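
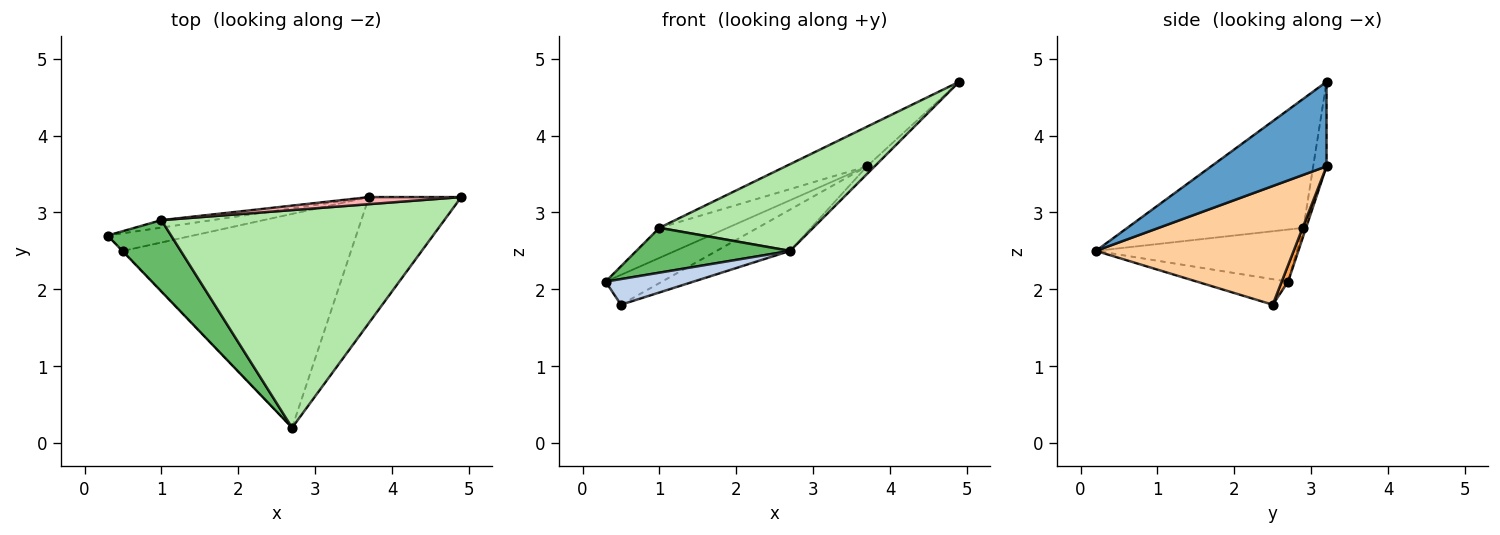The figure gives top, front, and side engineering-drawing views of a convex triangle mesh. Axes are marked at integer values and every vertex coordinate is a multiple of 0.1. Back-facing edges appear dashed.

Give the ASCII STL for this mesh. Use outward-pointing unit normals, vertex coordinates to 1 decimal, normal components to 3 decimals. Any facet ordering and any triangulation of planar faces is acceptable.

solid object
 facet normal 0.675 0.045 -0.736
  outer loop
   vertex 3.7 3.2 3.6
   vertex 4.9 3.2 4.7
   vertex 2.7 0.2 2.5
  endloop
 endfacet
 facet normal -0.720 -0.694 -0.017
  outer loop
   vertex 0.5 2.5 1.8
   vertex 2.7 0.2 2.5
   vertex 0.3 2.7 2.1
  endloop
 endfacet
 facet normal 0.097 0.857 -0.506
  outer loop
   vertex 0.5 2.5 1.8
   vertex 0.3 2.7 2.1
   vertex 3.7 3.2 3.6
  endloop
 endfacet
 facet normal 0.455 0.169 -0.874
  outer loop
   vertex 0.5 2.5 1.8
   vertex 3.7 3.2 3.6
   vertex 2.7 0.2 2.5
  endloop
 endfacet
 facet normal -0.571 -0.437 0.695
  outer loop
   vertex 1.0 2.9 2.8
   vertex 0.3 2.7 2.1
   vertex 2.7 0.2 2.5
  endloop
 endfacet
 facet normal -0.390 -0.341 0.855
  outer loop
   vertex 1.0 2.9 2.8
   vertex 2.7 0.2 2.5
   vertex 4.9 3.2 4.7
  endloop
 endfacet
 facet normal -0.036 0.970 -0.241
  outer loop
   vertex 1.0 2.9 2.8
   vertex 3.7 3.2 3.6
   vertex 0.3 2.7 2.1
  endloop
 endfacet
 facet normal -0.160 0.972 0.174
  outer loop
   vertex 1.0 2.9 2.8
   vertex 4.9 3.2 4.7
   vertex 3.7 3.2 3.6
  endloop
 endfacet
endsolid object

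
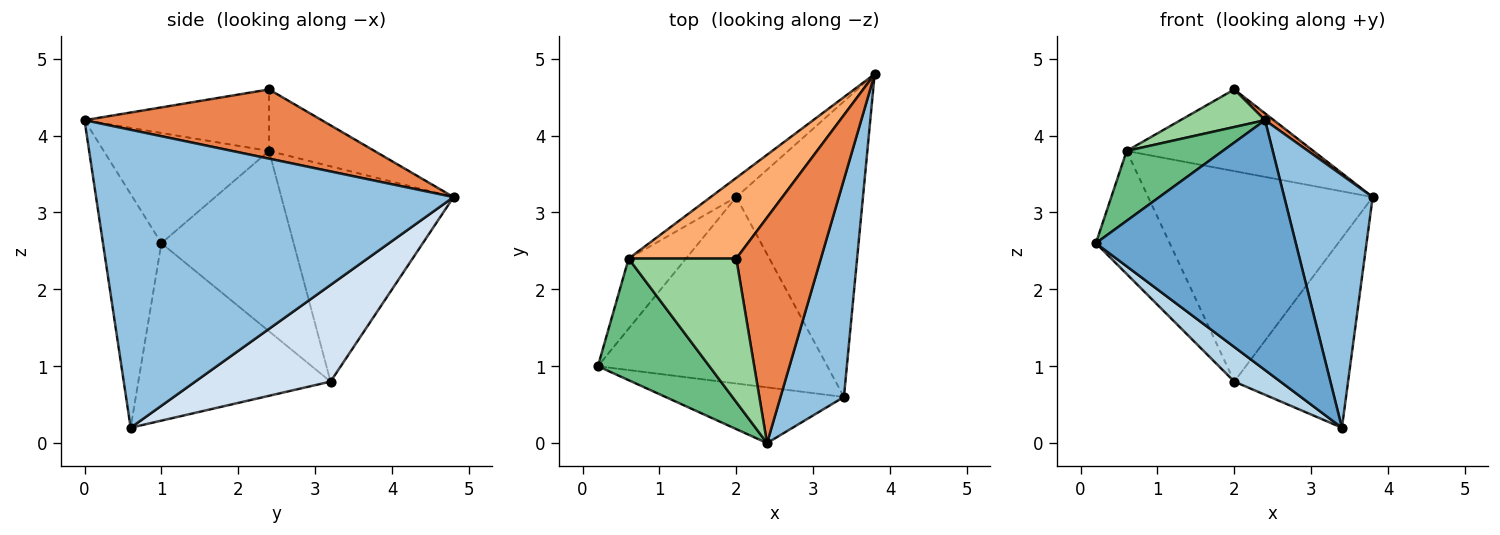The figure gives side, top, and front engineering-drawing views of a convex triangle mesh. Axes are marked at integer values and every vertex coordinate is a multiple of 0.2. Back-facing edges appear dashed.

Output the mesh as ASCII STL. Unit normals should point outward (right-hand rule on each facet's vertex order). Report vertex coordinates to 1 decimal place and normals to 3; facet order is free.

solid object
 facet normal -0.274 -0.939 -0.209
  outer loop
   vertex 2.4 0.0 4.2
   vertex 0.2 1.0 2.6
   vertex 3.4 0.6 0.2
  endloop
 endfacet
 facet normal 0.951 -0.235 0.202
  outer loop
   vertex 2.4 0.0 4.2
   vertex 3.4 0.6 0.2
   vertex 3.8 4.8 3.2
  endloop
 endfacet
 facet normal -0.605 -0.145 -0.783
  outer loop
   vertex 2.0 3.2 0.8
   vertex 3.4 0.6 0.2
   vertex 0.2 1.0 2.6
  endloop
 endfacet
 facet normal 0.540 0.454 -0.708
  outer loop
   vertex 2.0 3.2 0.8
   vertex 3.8 4.8 3.2
   vertex 3.4 0.6 0.2
  endloop
 endfacet
 facet normal 0.633 -0.023 0.774
  outer loop
   vertex 2.0 2.4 4.6
   vertex 2.4 0.0 4.2
   vertex 3.8 4.8 3.2
  endloop
 endfacet
 facet normal -0.373 0.660 0.652
  outer loop
   vertex 0.6 2.4 3.8
   vertex 2.0 2.4 4.6
   vertex 3.8 4.8 3.2
  endloop
 endfacet
 facet normal -0.841 0.470 -0.267
  outer loop
   vertex 0.6 2.4 3.8
   vertex 2.0 3.2 0.8
   vertex 0.2 1.0 2.6
  endloop
 endfacet
 facet normal -0.607 0.791 -0.072
  outer loop
   vertex 0.6 2.4 3.8
   vertex 3.8 4.8 3.2
   vertex 2.0 3.2 0.8
  endloop
 endfacet
 facet normal -0.651 -0.378 0.658
  outer loop
   vertex 0.6 2.4 3.8
   vertex 0.2 1.0 2.6
   vertex 2.4 0.0 4.2
  endloop
 endfacet
 facet normal -0.484 -0.222 0.847
  outer loop
   vertex 0.6 2.4 3.8
   vertex 2.4 0.0 4.2
   vertex 2.0 2.4 4.6
  endloop
 endfacet
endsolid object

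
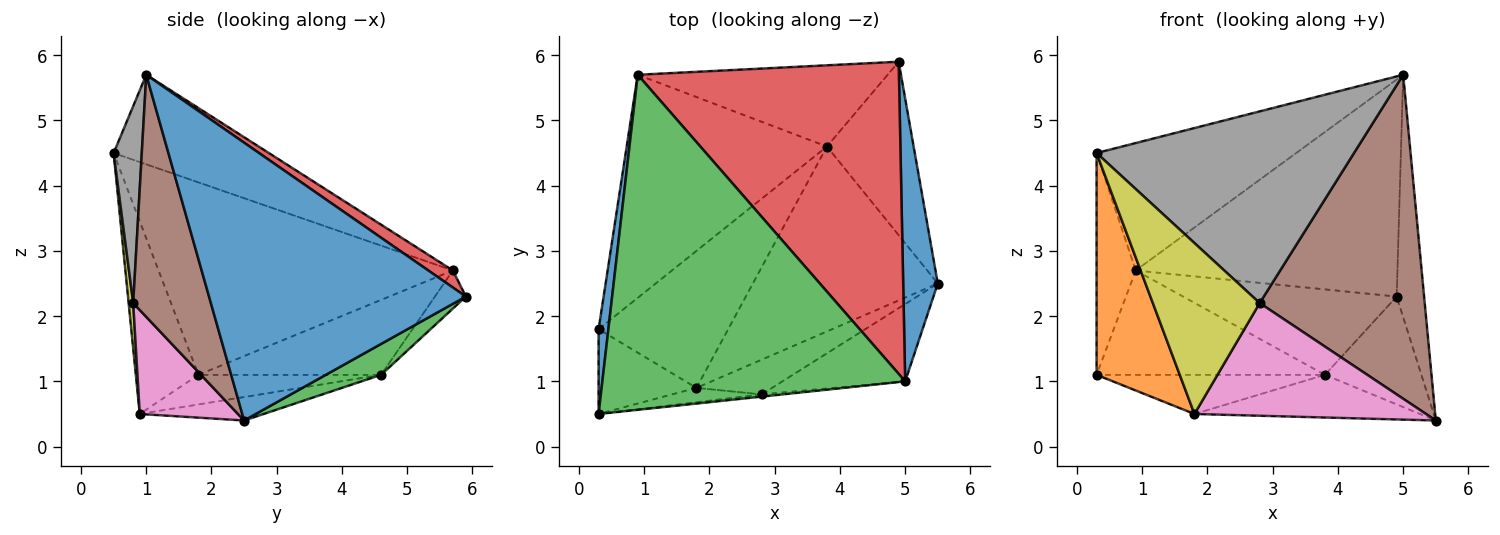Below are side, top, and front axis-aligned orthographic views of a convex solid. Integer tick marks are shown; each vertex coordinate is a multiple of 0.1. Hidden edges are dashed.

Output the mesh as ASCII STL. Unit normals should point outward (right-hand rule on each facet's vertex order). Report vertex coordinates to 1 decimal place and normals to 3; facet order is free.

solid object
 facet normal 0.987 0.105 0.123
  outer loop
   vertex 5.0 1.0 5.7
   vertex 5.5 2.5 0.4
   vertex 4.9 5.9 2.3
  endloop
 endfacet
 facet normal -0.575 -0.764 -0.292
  outer loop
   vertex 1.8 0.9 0.5
   vertex 0.3 0.5 4.5
   vertex 0.3 1.8 1.1
  endloop
 endfacet
 facet normal 0.290 0.505 -0.813
  outer loop
   vertex 3.8 4.6 1.1
   vertex 4.9 5.9 2.3
   vertex 5.5 2.5 0.4
  endloop
 endfacet
 facet normal -0.123 0.223 -0.967
  outer loop
   vertex 3.8 4.6 1.1
   vertex 5.5 2.5 0.4
   vertex 1.8 0.9 0.5
  endloop
 endfacet
 facet normal -0.215 0.268 -0.939
  outer loop
   vertex 3.8 4.6 1.1
   vertex 1.8 0.9 0.5
   vertex 0.3 1.8 1.1
  endloop
 endfacet
 facet normal 0.416 -0.884 -0.211
  outer loop
   vertex 2.8 0.8 2.2
   vertex 5.5 2.5 0.4
   vertex 5.0 1.0 5.7
  endloop
 endfacet
 facet normal 0.376 -0.886 -0.273
  outer loop
   vertex 2.8 0.8 2.2
   vertex 1.8 0.9 0.5
   vertex 5.5 2.5 0.4
  endloop
 endfacet
 facet normal 0.109 -0.994 -0.012
  outer loop
   vertex 2.8 0.8 2.2
   vertex 5.0 1.0 5.7
   vertex 0.3 0.5 4.5
  endloop
 endfacet
 facet normal 0.043 -0.996 -0.084
  outer loop
   vertex 2.8 0.8 2.2
   vertex 0.3 0.5 4.5
   vertex 1.8 0.9 0.5
  endloop
 endfacet
 facet normal -0.321 0.401 -0.858
  outer loop
   vertex 0.9 5.7 2.7
   vertex 3.8 4.6 1.1
   vertex 0.3 1.8 1.1
  endloop
 endfacet
 facet normal -0.990 0.132 0.050
  outer loop
   vertex 0.9 5.7 2.7
   vertex 0.3 1.8 1.1
   vertex 0.3 0.5 4.5
  endloop
 endfacet
 facet normal -0.105 0.721 -0.685
  outer loop
   vertex 0.9 5.7 2.7
   vertex 4.9 5.9 2.3
   vertex 3.8 4.6 1.1
  endloop
 endfacet
 facet normal -0.266 0.343 0.901
  outer loop
   vertex 0.9 5.7 2.7
   vertex 0.3 0.5 4.5
   vertex 5.0 1.0 5.7
  endloop
 endfacet
 facet normal 0.053 0.570 0.820
  outer loop
   vertex 0.9 5.7 2.7
   vertex 5.0 1.0 5.7
   vertex 4.9 5.9 2.3
  endloop
 endfacet
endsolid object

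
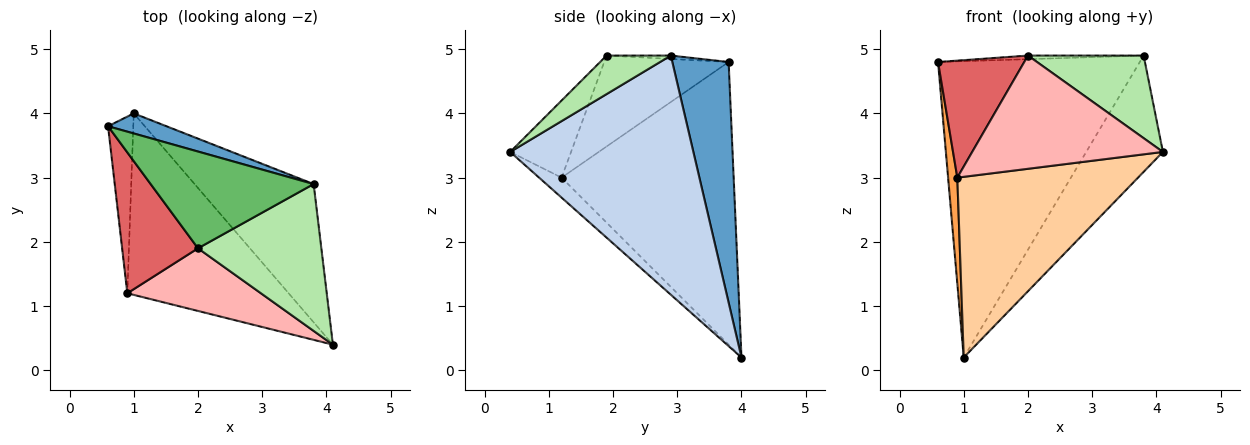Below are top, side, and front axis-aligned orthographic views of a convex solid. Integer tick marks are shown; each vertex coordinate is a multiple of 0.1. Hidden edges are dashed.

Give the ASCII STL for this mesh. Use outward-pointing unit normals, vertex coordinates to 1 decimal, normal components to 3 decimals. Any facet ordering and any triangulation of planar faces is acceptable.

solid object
 facet normal 0.268 0.961 0.065
  outer loop
   vertex 1.0 4.0 0.2
   vertex 0.6 3.8 4.8
   vertex 3.8 2.9 4.9
  endloop
 endfacet
 facet normal 0.838 0.351 -0.417
  outer loop
   vertex 1.0 4.0 0.2
   vertex 3.8 2.9 4.9
   vertex 4.1 0.4 3.4
  endloop
 endfacet
 facet normal -0.995 -0.053 -0.089
  outer loop
   vertex 0.9 1.2 3.0
   vertex 0.6 3.8 4.8
   vertex 1.0 4.0 0.2
  endloop
 endfacet
 facet normal -0.087 -0.703 -0.706
  outer loop
   vertex 0.9 1.2 3.0
   vertex 1.0 4.0 0.2
   vertex 4.1 0.4 3.4
  endloop
 endfacet
 facet normal -0.021 0.037 0.999
  outer loop
   vertex 2.0 1.9 4.9
   vertex 3.8 2.9 4.9
   vertex 0.6 3.8 4.8
  endloop
 endfacet
 facet normal 0.263 -0.473 0.841
  outer loop
   vertex 2.0 1.9 4.9
   vertex 4.1 0.4 3.4
   vertex 3.8 2.9 4.9
  endloop
 endfacet
 facet normal -0.678 -0.470 0.566
  outer loop
   vertex 2.0 1.9 4.9
   vertex 0.6 3.8 4.8
   vertex 0.9 1.2 3.0
  endloop
 endfacet
 facet normal -0.269 -0.843 0.466
  outer loop
   vertex 2.0 1.9 4.9
   vertex 0.9 1.2 3.0
   vertex 4.1 0.4 3.4
  endloop
 endfacet
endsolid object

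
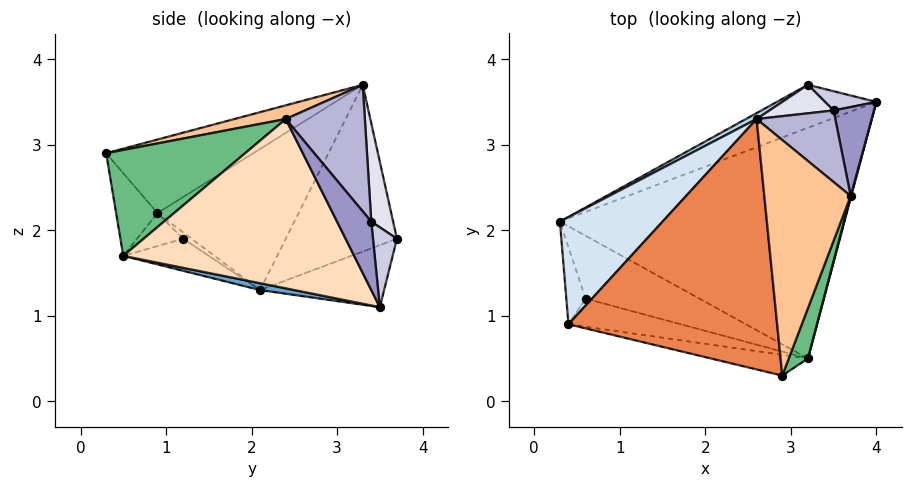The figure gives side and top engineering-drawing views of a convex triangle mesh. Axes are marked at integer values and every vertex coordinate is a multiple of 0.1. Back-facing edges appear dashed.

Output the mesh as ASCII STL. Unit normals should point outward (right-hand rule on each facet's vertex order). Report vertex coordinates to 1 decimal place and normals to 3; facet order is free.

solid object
 facet normal 0.024 -0.202 -0.979
  outer loop
   vertex 3.2 0.5 1.7
   vertex 0.3 2.1 1.3
   vertex 4.0 3.5 1.1
  endloop
 endfacet
 facet normal -0.326 0.787 -0.523
  outer loop
   vertex 3.2 3.7 1.9
   vertex 4.0 3.5 1.1
   vertex 0.3 2.1 1.3
  endloop
 endfacet
 facet normal -0.488 0.872 0.031
  outer loop
   vertex 3.2 3.7 1.9
   vertex 0.3 2.1 1.3
   vertex 2.6 3.3 3.7
  endloop
 endfacet
 facet normal -0.758 0.350 0.551
  outer loop
   vertex 0.4 0.9 2.2
   vertex 2.6 3.3 3.7
   vertex 0.3 2.1 1.3
  endloop
 endfacet
 facet normal -0.320 -0.274 0.907
  outer loop
   vertex 0.4 0.9 2.2
   vertex 2.9 0.3 2.9
   vertex 2.6 3.3 3.7
  endloop
 endfacet
 facet normal -0.174 -0.963 -0.204
  outer loop
   vertex 0.4 0.9 2.2
   vertex 3.2 0.5 1.7
   vertex 2.9 0.3 2.9
  endloop
 endfacet
 facet normal 0.152 -0.240 0.959
  outer loop
   vertex 3.7 2.4 3.3
   vertex 2.6 3.3 3.7
   vertex 2.9 0.3 2.9
  endloop
 endfacet
 facet normal 0.966 -0.257 0.003
  outer loop
   vertex 3.7 2.4 3.3
   vertex 3.2 0.5 1.7
   vertex 4.0 3.5 1.1
  endloop
 endfacet
 facet normal 0.911 -0.378 0.165
  outer loop
   vertex 3.7 2.4 3.3
   vertex 2.9 0.3 2.9
   vertex 3.2 0.5 1.7
  endloop
 endfacet
 facet normal -0.219 -0.591 -0.777
  outer loop
   vertex 0.6 1.2 1.9
   vertex 0.3 2.1 1.3
   vertex 3.2 0.5 1.7
  endloop
 endfacet
 facet normal -0.254 -0.594 -0.763
  outer loop
   vertex 0.6 1.2 1.9
   vertex 0.4 0.9 2.2
   vertex 0.3 2.1 1.3
  endloop
 endfacet
 facet normal -0.223 -0.611 -0.760
  outer loop
   vertex 0.6 1.2 1.9
   vertex 3.2 0.5 1.7
   vertex 0.4 0.9 2.2
  endloop
 endfacet
 facet normal 0.678 0.616 0.401
  outer loop
   vertex 3.5 3.4 2.1
   vertex 3.7 2.4 3.3
   vertex 4.0 3.5 1.1
  endloop
 endfacet
 facet normal 0.662 0.626 0.412
  outer loop
   vertex 3.5 3.4 2.1
   vertex 2.6 3.3 3.7
   vertex 3.7 2.4 3.3
  endloop
 endfacet
 facet normal 0.538 0.769 0.346
  outer loop
   vertex 3.5 3.4 2.1
   vertex 4.0 3.5 1.1
   vertex 3.2 3.7 1.9
  endloop
 endfacet
 facet normal 0.536 0.769 0.349
  outer loop
   vertex 3.5 3.4 2.1
   vertex 3.2 3.7 1.9
   vertex 2.6 3.3 3.7
  endloop
 endfacet
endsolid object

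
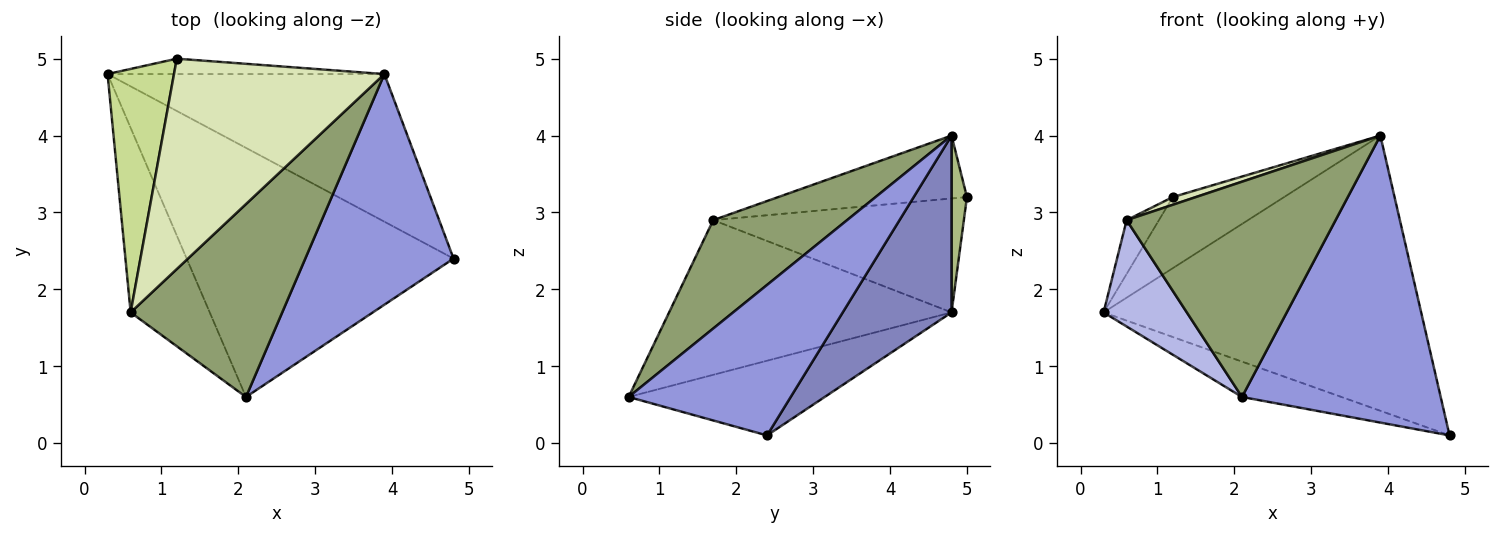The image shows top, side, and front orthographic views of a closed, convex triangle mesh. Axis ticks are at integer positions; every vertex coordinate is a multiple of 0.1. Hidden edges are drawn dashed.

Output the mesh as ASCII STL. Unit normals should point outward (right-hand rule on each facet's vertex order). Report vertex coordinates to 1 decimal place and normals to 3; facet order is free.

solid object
 facet normal -0.267 0.135 -0.954
  outer loop
   vertex 2.1 0.6 0.6
   vertex 0.3 4.8 1.7
   vertex 4.8 2.4 0.1
  endloop
 endfacet
 facet normal 0.289 0.844 -0.452
  outer loop
   vertex 3.9 4.8 4.0
   vertex 4.8 2.4 0.1
   vertex 0.3 4.8 1.7
  endloop
 endfacet
 facet normal 0.536 -0.658 0.529
  outer loop
   vertex 3.9 4.8 4.0
   vertex 2.1 0.6 0.6
   vertex 4.8 2.4 0.1
  endloop
 endfacet
 facet normal -0.861 -0.254 -0.440
  outer loop
   vertex 0.6 1.7 2.9
   vertex 0.3 4.8 1.7
   vertex 2.1 0.6 0.6
  endloop
 endfacet
 facet normal 0.431 -0.672 0.602
  outer loop
   vertex 0.6 1.7 2.9
   vertex 2.1 0.6 0.6
   vertex 3.9 4.8 4.0
  endloop
 endfacet
 facet normal 0.134 0.969 -0.209
  outer loop
   vertex 1.2 5.0 3.2
   vertex 3.9 4.8 4.0
   vertex 0.3 4.8 1.7
  endloop
 endfacet
 facet normal -0.859 0.111 0.500
  outer loop
   vertex 1.2 5.0 3.2
   vertex 0.3 4.8 1.7
   vertex 0.6 1.7 2.9
  endloop
 endfacet
 facet normal -0.286 -0.035 0.958
  outer loop
   vertex 1.2 5.0 3.2
   vertex 0.6 1.7 2.9
   vertex 3.9 4.8 4.0
  endloop
 endfacet
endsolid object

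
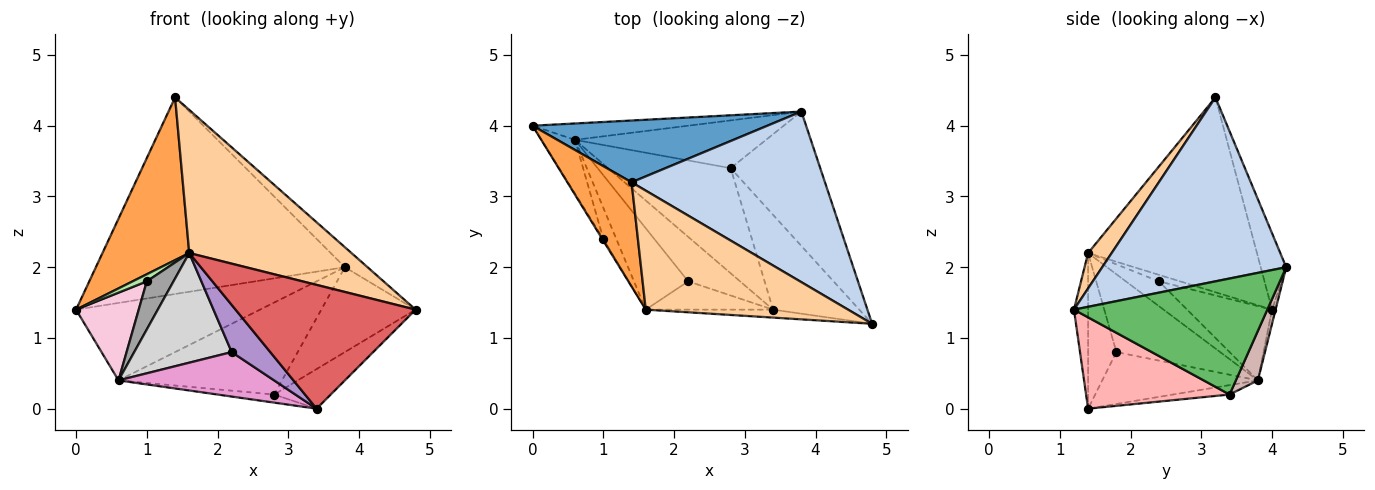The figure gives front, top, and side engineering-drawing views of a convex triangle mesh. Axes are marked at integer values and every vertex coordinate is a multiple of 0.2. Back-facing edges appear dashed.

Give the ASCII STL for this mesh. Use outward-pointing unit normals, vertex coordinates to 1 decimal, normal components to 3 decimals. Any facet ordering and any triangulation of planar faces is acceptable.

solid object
 facet normal -0.097 0.949 0.299
  outer loop
   vertex 1.4 3.2 4.4
   vertex 3.8 4.2 2.0
   vertex 0.0 4.0 1.4
  endloop
 endfacet
 facet normal 0.687 0.085 0.722
  outer loop
   vertex 1.4 3.2 4.4
   vertex 4.8 1.2 1.4
   vertex 3.8 4.2 2.0
  endloop
 endfacet
 facet normal -0.853 -0.439 0.281
  outer loop
   vertex 1.6 1.4 2.2
   vertex 1.4 3.2 4.4
   vertex 0.0 4.0 1.4
  endloop
 endfacet
 facet normal 0.111 -0.764 0.635
  outer loop
   vertex 1.6 1.4 2.2
   vertex 4.8 1.2 1.4
   vertex 1.4 3.2 4.4
  endloop
 endfacet
 facet normal 0.738 0.360 -0.570
  outer loop
   vertex 2.8 3.4 0.2
   vertex 3.8 4.2 2.0
   vertex 4.8 1.2 1.4
  endloop
 endfacet
 facet normal -0.824 -0.549 -0.137
  outer loop
   vertex 1.0 2.4 1.8
   vertex 1.6 1.4 2.2
   vertex 0.0 4.0 1.4
  endloop
 endfacet
 facet normal -0.078 -0.995 -0.064
  outer loop
   vertex 3.4 1.4 0.0
   vertex 4.8 1.2 1.4
   vertex 1.6 1.4 2.2
  endloop
 endfacet
 facet normal 0.699 0.276 -0.660
  outer loop
   vertex 3.4 1.4 0.0
   vertex 2.8 3.4 0.2
   vertex 4.8 1.2 1.4
  endloop
 endfacet
 facet normal -0.532 -0.726 -0.436
  outer loop
   vertex 2.2 1.8 0.8
   vertex 3.4 1.4 0.0
   vertex 1.6 1.4 2.2
  endloop
 endfacet
 facet normal -0.076 0.076 -0.994
  outer loop
   vertex 0.6 3.8 0.4
   vertex 2.8 3.4 0.2
   vertex 3.4 1.4 0.0
  endloop
 endfacet
 facet normal -0.019 0.978 -0.207
  outer loop
   vertex 0.6 3.8 0.4
   vertex 0.0 4.0 1.4
   vertex 3.8 4.2 2.0
  endloop
 endfacet
 facet normal 0.119 0.881 -0.458
  outer loop
   vertex 0.6 3.8 0.4
   vertex 3.8 4.2 2.0
   vertex 2.8 3.4 0.2
  endloop
 endfacet
 facet normal -0.577 -0.577 -0.577
  outer loop
   vertex 0.6 3.8 0.4
   vertex 3.4 1.4 0.0
   vertex 2.2 1.8 0.8
  endloop
 endfacet
 facet normal -0.756 -0.558 -0.342
  outer loop
   vertex 0.6 3.8 0.4
   vertex 1.0 2.4 1.8
   vertex 0.0 4.0 1.4
  endloop
 endfacet
 facet normal -0.720 -0.583 -0.377
  outer loop
   vertex 0.6 3.8 0.4
   vertex 1.6 1.4 2.2
   vertex 1.0 2.4 1.8
  endloop
 endfacet
 facet normal -0.650 -0.610 -0.453
  outer loop
   vertex 0.6 3.8 0.4
   vertex 2.2 1.8 0.8
   vertex 1.6 1.4 2.2
  endloop
 endfacet
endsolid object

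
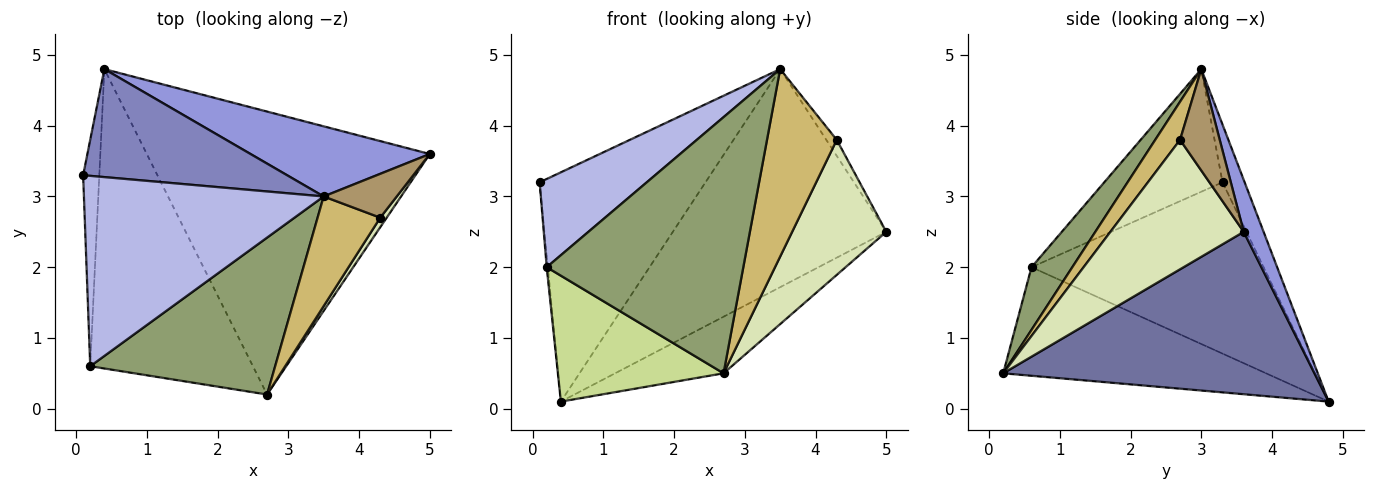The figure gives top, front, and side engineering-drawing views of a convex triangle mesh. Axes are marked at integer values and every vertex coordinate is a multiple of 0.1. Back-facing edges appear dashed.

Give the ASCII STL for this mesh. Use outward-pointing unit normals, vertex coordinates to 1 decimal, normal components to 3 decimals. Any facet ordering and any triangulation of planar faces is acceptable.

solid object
 facet normal 0.490 0.171 -0.855
  outer loop
   vertex 0.4 4.8 0.1
   vertex 5.0 3.6 2.5
   vertex 2.7 0.2 0.5
  endloop
 endfacet
 facet normal -0.120 0.898 0.423
  outer loop
   vertex 3.5 3.0 4.8
   vertex 0.4 4.8 0.1
   vertex 0.1 3.3 3.2
  endloop
 endfacet
 facet normal 0.088 0.948 0.305
  outer loop
   vertex 3.5 3.0 4.8
   vertex 5.0 3.6 2.5
   vertex 0.4 4.8 0.1
  endloop
 endfacet
 facet normal -0.421 -0.381 0.823
  outer loop
   vertex 0.2 0.6 2.0
   vertex 3.5 3.0 4.8
   vertex 0.1 3.3 3.2
  endloop
 endfacet
 facet normal 0.174 -0.840 0.514
  outer loop
   vertex 0.2 0.6 2.0
   vertex 2.7 0.2 0.5
   vertex 3.5 3.0 4.8
  endloop
 endfacet
 facet normal -0.996 0.005 -0.094
  outer loop
   vertex 0.2 0.6 2.0
   vertex 0.1 3.3 3.2
   vertex 0.4 4.8 0.1
  endloop
 endfacet
 facet normal -0.524 -0.330 -0.785
  outer loop
   vertex 0.2 0.6 2.0
   vertex 0.4 4.8 0.1
   vertex 2.7 0.2 0.5
  endloop
 endfacet
 facet normal 0.816 -0.576 0.041
  outer loop
   vertex 4.3 2.7 3.8
   vertex 2.7 0.2 0.5
   vertex 5.0 3.6 2.5
  endloop
 endfacet
 facet normal 0.793 0.209 0.572
  outer loop
   vertex 4.3 2.7 3.8
   vertex 5.0 3.6 2.5
   vertex 3.5 3.0 4.8
  endloop
 endfacet
 facet normal 0.294 -0.825 0.483
  outer loop
   vertex 4.3 2.7 3.8
   vertex 3.5 3.0 4.8
   vertex 2.7 0.2 0.5
  endloop
 endfacet
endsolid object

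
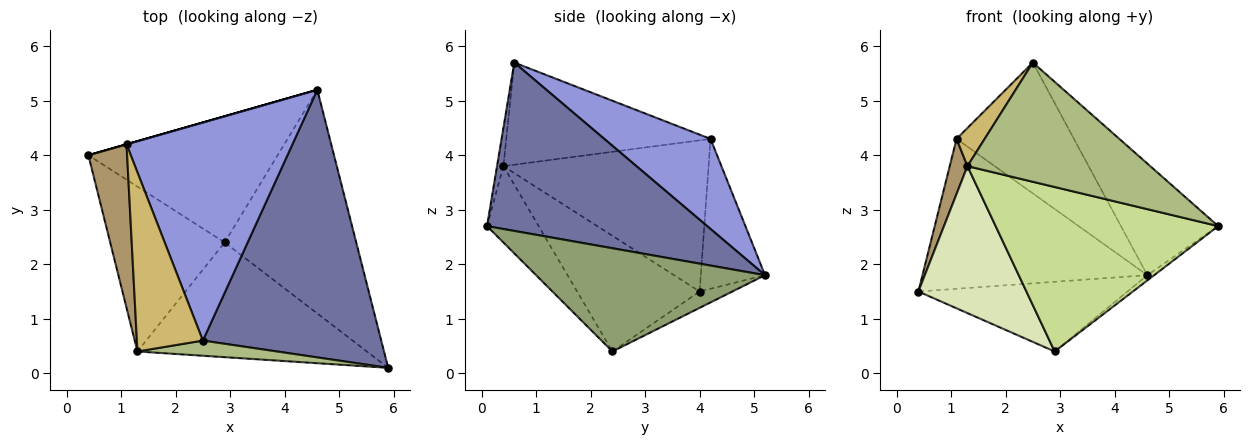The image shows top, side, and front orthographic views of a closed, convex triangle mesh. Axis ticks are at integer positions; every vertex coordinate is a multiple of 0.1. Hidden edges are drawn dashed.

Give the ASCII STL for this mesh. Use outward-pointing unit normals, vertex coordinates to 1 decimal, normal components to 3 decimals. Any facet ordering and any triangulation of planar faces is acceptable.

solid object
 facet normal 0.657 0.290 0.696
  outer loop
   vertex 2.5 0.6 5.7
   vertex 5.9 0.1 2.7
   vertex 4.6 5.2 1.8
  endloop
 endfacet
 facet normal -0.275 0.962 0.000
  outer loop
   vertex 1.1 4.2 4.3
   vertex 4.6 5.2 1.8
   vertex 0.4 4.0 1.5
  endloop
 endfacet
 facet normal 0.422 0.466 0.777
  outer loop
   vertex 1.1 4.2 4.3
   vertex 2.5 0.6 5.7
   vertex 4.6 5.2 1.8
  endloop
 endfacet
 facet normal -0.075 0.482 -0.873
  outer loop
   vertex 2.9 2.4 0.4
   vertex 0.4 4.0 1.5
   vertex 4.6 5.2 1.8
  endloop
 endfacet
 facet normal 0.617 0.019 -0.787
  outer loop
   vertex 2.9 2.4 0.4
   vertex 4.6 5.2 1.8
   vertex 5.9 0.1 2.7
  endloop
 endfacet
 facet normal -0.034 -0.991 0.126
  outer loop
   vertex 1.3 0.4 3.8
   vertex 5.9 0.1 2.7
   vertex 2.5 0.6 5.7
  endloop
 endfacet
 facet normal -0.187 -0.806 -0.562
  outer loop
   vertex 1.3 0.4 3.8
   vertex 2.9 2.4 0.4
   vertex 5.9 0.1 2.7
  endloop
 endfacet
 facet normal -0.602 -0.531 -0.596
  outer loop
   vertex 1.3 0.4 3.8
   vertex 0.4 4.0 1.5
   vertex 2.9 2.4 0.4
  endloop
 endfacet
 facet normal -0.965 -0.083 0.247
  outer loop
   vertex 1.3 0.4 3.8
   vertex 1.1 4.2 4.3
   vertex 0.4 4.0 1.5
  endloop
 endfacet
 facet normal -0.834 -0.115 0.539
  outer loop
   vertex 1.3 0.4 3.8
   vertex 2.5 0.6 5.7
   vertex 1.1 4.2 4.3
  endloop
 endfacet
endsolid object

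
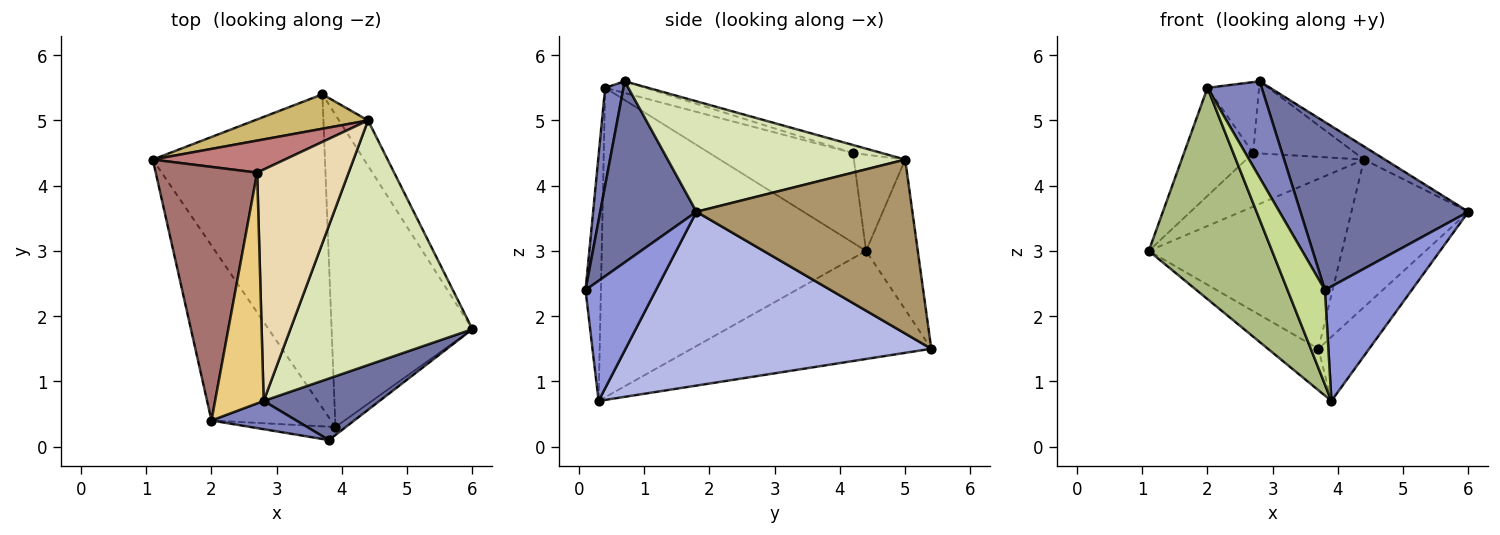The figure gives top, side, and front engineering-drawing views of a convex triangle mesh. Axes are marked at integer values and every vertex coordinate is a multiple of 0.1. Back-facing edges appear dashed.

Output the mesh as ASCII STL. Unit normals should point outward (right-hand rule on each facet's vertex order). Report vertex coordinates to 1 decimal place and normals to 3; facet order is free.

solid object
 facet normal 0.474 -0.827 0.303
  outer loop
   vertex 2.8 0.7 5.6
   vertex 3.8 0.1 2.4
   vertex 6.0 1.8 3.6
  endloop
 endfacet
 facet normal 0.309 -0.913 0.268
  outer loop
   vertex 2.0 0.4 5.5
   vertex 3.8 0.1 2.4
   vertex 2.8 0.7 5.6
  endloop
 endfacet
 facet normal 0.629 -0.776 -0.054
  outer loop
   vertex 3.9 0.3 0.7
   vertex 6.0 1.8 3.6
   vertex 3.8 0.1 2.4
  endloop
 endfacet
 facet normal 0.771 0.128 -0.624
  outer loop
   vertex 3.9 0.3 0.7
   vertex 3.7 5.4 1.5
   vertex 6.0 1.8 3.6
  endloop
 endfacet
 facet normal -0.528 0.111 -0.842
  outer loop
   vertex 3.9 0.3 0.7
   vertex 1.1 4.4 3.0
   vertex 3.7 5.4 1.5
  endloop
 endfacet
 facet normal -0.855 -0.399 -0.330
  outer loop
   vertex 3.9 0.3 0.7
   vertex 2.0 0.4 5.5
   vertex 1.1 4.4 3.0
  endloop
 endfacet
 facet normal -0.377 -0.917 -0.130
  outer loop
   vertex 3.9 0.3 0.7
   vertex 3.8 0.1 2.4
   vertex 2.0 0.4 5.5
  endloop
 endfacet
 facet normal 0.518 0.046 0.854
  outer loop
   vertex 4.4 5.0 4.4
   vertex 2.8 0.7 5.6
   vertex 6.0 1.8 3.6
  endloop
 endfacet
 facet normal 0.870 0.471 -0.145
  outer loop
   vertex 4.4 5.0 4.4
   vertex 6.0 1.8 3.6
   vertex 3.7 5.4 1.5
  endloop
 endfacet
 facet normal -0.254 0.948 0.192
  outer loop
   vertex 4.4 5.0 4.4
   vertex 3.7 5.4 1.5
   vertex 1.1 4.4 3.0
  endloop
 endfacet
 facet normal -0.224 0.286 0.932
  outer loop
   vertex 2.7 4.2 4.5
   vertex 2.0 0.4 5.5
   vertex 2.8 0.7 5.6
  endloop
 endfacet
 facet normal -0.084 0.297 0.951
  outer loop
   vertex 2.7 4.2 4.5
   vertex 2.8 0.7 5.6
   vertex 4.4 5.0 4.4
  endloop
 endfacet
 facet normal -0.631 0.304 0.714
  outer loop
   vertex 2.7 4.2 4.5
   vertex 1.1 4.4 3.0
   vertex 2.0 0.4 5.5
  endloop
 endfacet
 facet normal -0.350 0.804 0.481
  outer loop
   vertex 2.7 4.2 4.5
   vertex 4.4 5.0 4.4
   vertex 1.1 4.4 3.0
  endloop
 endfacet
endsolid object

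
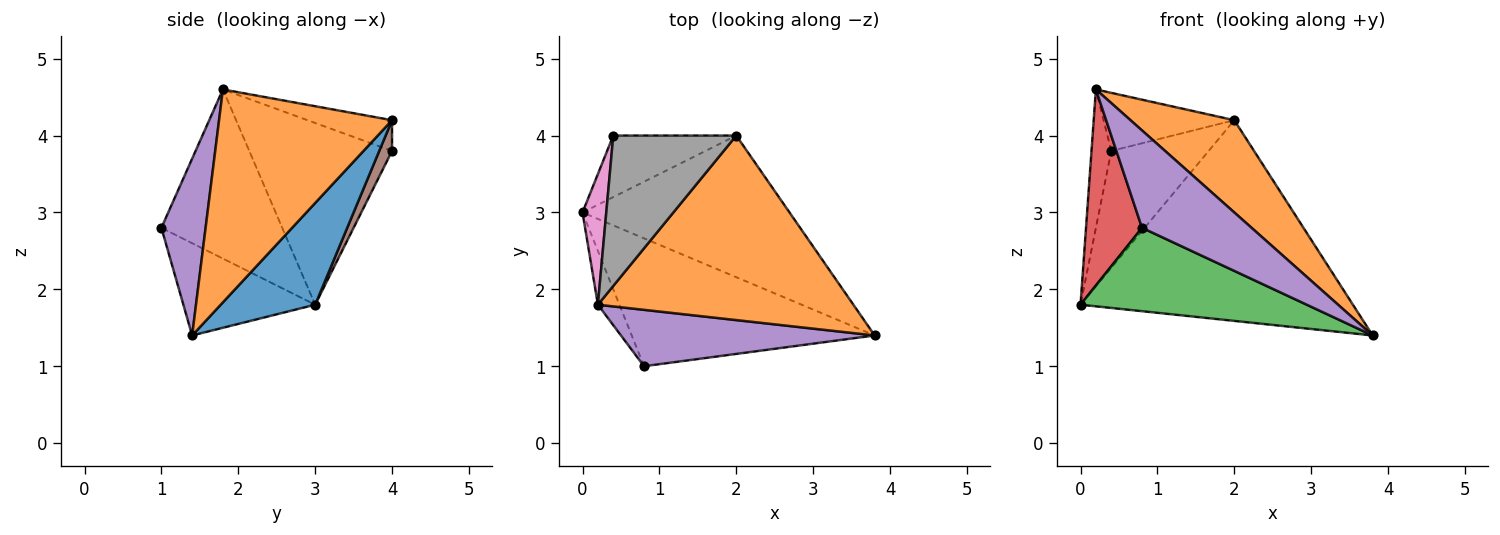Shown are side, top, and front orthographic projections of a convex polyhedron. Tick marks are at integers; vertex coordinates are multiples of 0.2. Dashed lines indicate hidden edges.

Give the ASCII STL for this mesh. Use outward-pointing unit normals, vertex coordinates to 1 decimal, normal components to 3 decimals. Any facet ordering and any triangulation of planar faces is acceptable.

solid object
 facet normal 0.273 0.786 -0.555
  outer loop
   vertex 2.0 4.0 4.2
   vertex 3.8 1.4 1.4
   vertex 0.0 3.0 1.8
  endloop
 endfacet
 facet normal 0.598 -0.359 0.717
  outer loop
   vertex 0.2 1.8 4.6
   vertex 3.8 1.4 1.4
   vertex 2.0 4.0 4.2
  endloop
 endfacet
 facet normal -0.303 -0.520 -0.798
  outer loop
   vertex 0.8 1.0 2.8
   vertex 0.0 3.0 1.8
   vertex 3.8 1.4 1.4
  endloop
 endfacet
 facet normal -0.901 -0.418 -0.115
  outer loop
   vertex 0.8 1.0 2.8
   vertex 0.2 1.8 4.6
   vertex 0.0 3.0 1.8
  endloop
 endfacet
 facet normal 0.330 -0.817 0.473
  outer loop
   vertex 0.8 1.0 2.8
   vertex 3.8 1.4 1.4
   vertex 0.2 1.8 4.6
  endloop
 endfacet
 facet normal 0.116 0.879 -0.463
  outer loop
   vertex 0.4 4.0 3.8
   vertex 2.0 4.0 4.2
   vertex 0.0 3.0 1.8
  endloop
 endfacet
 facet normal -0.982 0.136 0.128
  outer loop
   vertex 0.4 4.0 3.8
   vertex 0.0 3.0 1.8
   vertex 0.2 1.8 4.6
  endloop
 endfacet
 facet normal -0.227 0.351 0.908
  outer loop
   vertex 0.4 4.0 3.8
   vertex 0.2 1.8 4.6
   vertex 2.0 4.0 4.2
  endloop
 endfacet
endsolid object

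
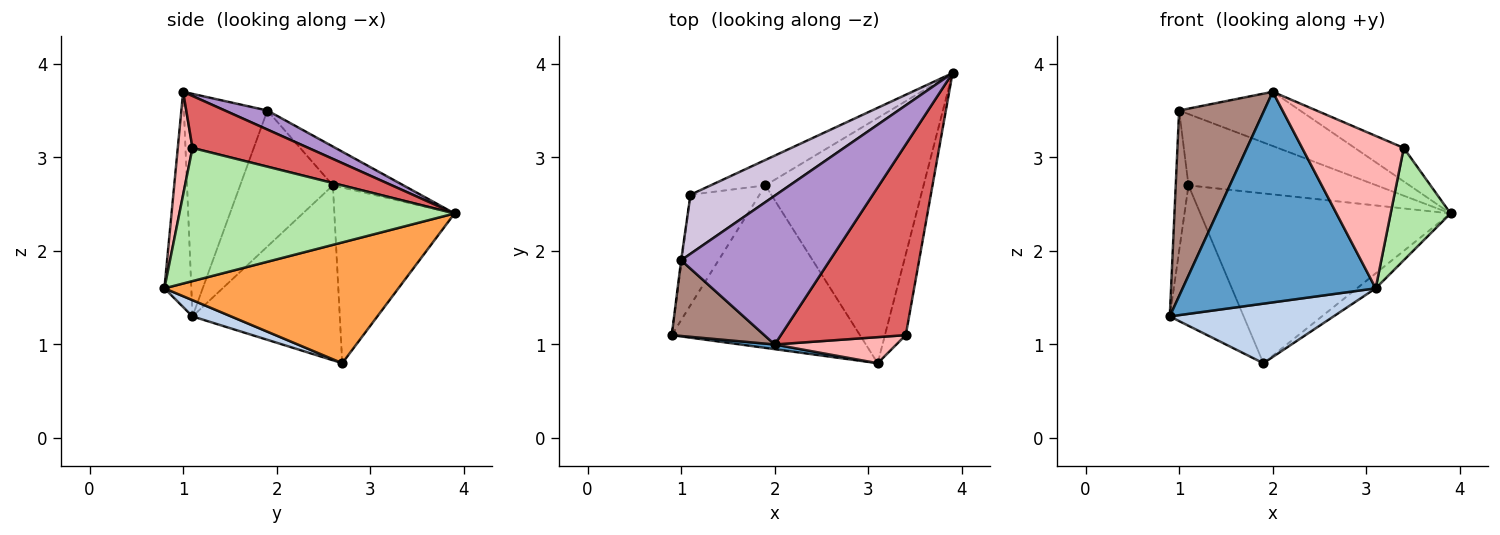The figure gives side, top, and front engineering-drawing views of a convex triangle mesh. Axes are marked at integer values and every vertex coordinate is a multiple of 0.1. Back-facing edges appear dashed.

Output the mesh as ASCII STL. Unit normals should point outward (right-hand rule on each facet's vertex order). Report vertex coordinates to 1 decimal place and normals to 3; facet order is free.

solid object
 facet normal -0.138 -0.990 0.022
  outer loop
   vertex 2.0 1.0 3.7
   vertex 0.9 1.1 1.3
   vertex 3.1 0.8 1.6
  endloop
 endfacet
 facet normal 0.081 -0.343 -0.936
  outer loop
   vertex 1.9 2.7 0.8
   vertex 3.1 0.8 1.6
   vertex 0.9 1.1 1.3
  endloop
 endfacet
 facet normal 0.606 0.048 -0.794
  outer loop
   vertex 1.9 2.7 0.8
   vertex 3.9 3.9 2.4
   vertex 3.1 0.8 1.6
  endloop
 endfacet
 facet normal -0.843 0.423 -0.333
  outer loop
   vertex 1.9 2.7 0.8
   vertex 0.9 1.1 1.3
   vertex 1.1 2.6 2.7
  endloop
 endfacet
 facet normal -0.429 0.893 -0.134
  outer loop
   vertex 1.9 2.7 0.8
   vertex 1.1 2.6 2.7
   vertex 3.9 3.9 2.4
  endloop
 endfacet
 facet normal 0.966 -0.210 -0.151
  outer loop
   vertex 3.4 1.1 3.1
   vertex 3.1 0.8 1.6
   vertex 3.9 3.9 2.4
  endloop
 endfacet
 facet normal 0.379 0.160 0.911
  outer loop
   vertex 3.4 1.1 3.1
   vertex 3.9 3.9 2.4
   vertex 2.0 1.0 3.7
  endloop
 endfacet
 facet normal 0.141 -0.976 0.167
  outer loop
   vertex 3.4 1.1 3.1
   vertex 2.0 1.0 3.7
   vertex 3.1 0.8 1.6
  endloop
 endfacet
 facet normal 0.119 0.340 0.933
  outer loop
   vertex 1.0 1.9 3.5
   vertex 2.0 1.0 3.7
   vertex 3.9 3.9 2.4
  endloop
 endfacet
 facet normal -0.278 0.740 0.613
  outer loop
   vertex 1.0 1.9 3.5
   vertex 3.9 3.9 2.4
   vertex 1.1 2.6 2.7
  endloop
 endfacet
 facet normal -0.673 -0.685 0.280
  outer loop
   vertex 1.0 1.9 3.5
   vertex 0.9 1.1 1.3
   vertex 2.0 1.0 3.7
  endloop
 endfacet
 facet normal -0.991 0.136 -0.005
  outer loop
   vertex 1.0 1.9 3.5
   vertex 1.1 2.6 2.7
   vertex 0.9 1.1 1.3
  endloop
 endfacet
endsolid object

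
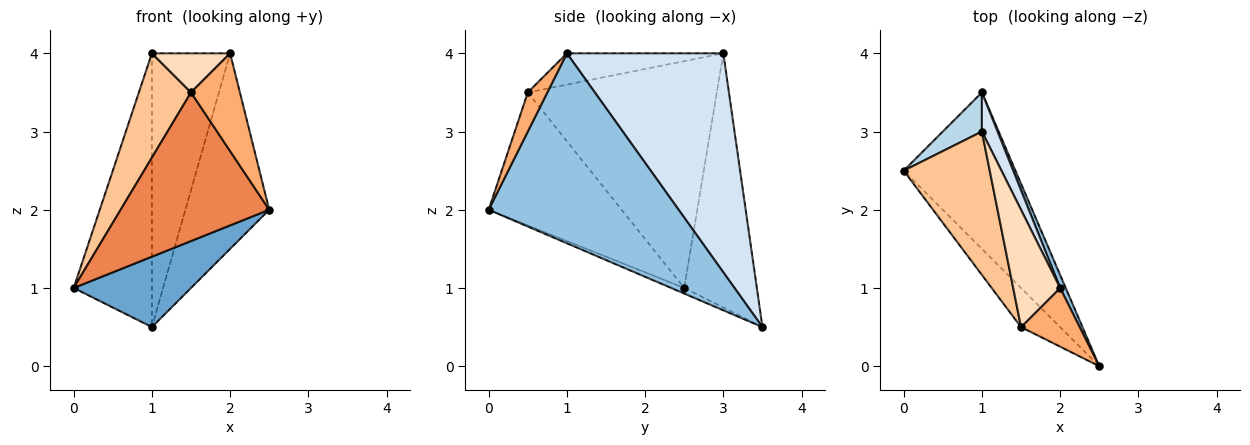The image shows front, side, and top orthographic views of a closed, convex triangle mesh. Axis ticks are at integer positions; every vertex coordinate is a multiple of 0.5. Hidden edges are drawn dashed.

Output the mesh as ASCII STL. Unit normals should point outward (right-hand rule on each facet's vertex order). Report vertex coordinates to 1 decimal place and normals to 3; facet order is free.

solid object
 facet normal -0.046 -0.410 -0.911
  outer loop
   vertex 1.0 3.5 0.5
   vertex 2.5 0.0 2.0
   vertex 0.0 2.5 1.0
  endloop
 endfacet
 facet normal 0.915 0.403 0.027
  outer loop
   vertex 2.0 1.0 4.0
   vertex 2.5 0.0 2.0
   vertex 1.0 3.5 0.5
  endloop
 endfacet
 facet normal -0.677 0.729 0.104
  outer loop
   vertex 1.0 3.0 4.0
   vertex 1.0 3.5 0.5
   vertex 0.0 2.5 1.0
  endloop
 endfacet
 facet normal 0.893 0.446 0.064
  outer loop
   vertex 1.0 3.0 4.0
   vertex 2.0 1.0 4.0
   vertex 1.0 3.5 0.5
  endloop
 endfacet
 facet normal -0.654 -0.731 -0.192
  outer loop
   vertex 1.5 0.5 3.5
   vertex 0.0 2.5 1.0
   vertex 2.5 0.0 2.0
  endloop
 endfacet
 facet normal 0.324 -0.811 0.487
  outer loop
   vertex 1.5 0.5 3.5
   vertex 2.5 0.0 2.0
   vertex 2.0 1.0 4.0
  endloop
 endfacet
 facet normal -0.905 -0.250 0.343
  outer loop
   vertex 1.5 0.5 3.5
   vertex 1.0 3.0 4.0
   vertex 0.0 2.5 1.0
  endloop
 endfacet
 facet normal -0.535 -0.267 0.802
  outer loop
   vertex 1.5 0.5 3.5
   vertex 2.0 1.0 4.0
   vertex 1.0 3.0 4.0
  endloop
 endfacet
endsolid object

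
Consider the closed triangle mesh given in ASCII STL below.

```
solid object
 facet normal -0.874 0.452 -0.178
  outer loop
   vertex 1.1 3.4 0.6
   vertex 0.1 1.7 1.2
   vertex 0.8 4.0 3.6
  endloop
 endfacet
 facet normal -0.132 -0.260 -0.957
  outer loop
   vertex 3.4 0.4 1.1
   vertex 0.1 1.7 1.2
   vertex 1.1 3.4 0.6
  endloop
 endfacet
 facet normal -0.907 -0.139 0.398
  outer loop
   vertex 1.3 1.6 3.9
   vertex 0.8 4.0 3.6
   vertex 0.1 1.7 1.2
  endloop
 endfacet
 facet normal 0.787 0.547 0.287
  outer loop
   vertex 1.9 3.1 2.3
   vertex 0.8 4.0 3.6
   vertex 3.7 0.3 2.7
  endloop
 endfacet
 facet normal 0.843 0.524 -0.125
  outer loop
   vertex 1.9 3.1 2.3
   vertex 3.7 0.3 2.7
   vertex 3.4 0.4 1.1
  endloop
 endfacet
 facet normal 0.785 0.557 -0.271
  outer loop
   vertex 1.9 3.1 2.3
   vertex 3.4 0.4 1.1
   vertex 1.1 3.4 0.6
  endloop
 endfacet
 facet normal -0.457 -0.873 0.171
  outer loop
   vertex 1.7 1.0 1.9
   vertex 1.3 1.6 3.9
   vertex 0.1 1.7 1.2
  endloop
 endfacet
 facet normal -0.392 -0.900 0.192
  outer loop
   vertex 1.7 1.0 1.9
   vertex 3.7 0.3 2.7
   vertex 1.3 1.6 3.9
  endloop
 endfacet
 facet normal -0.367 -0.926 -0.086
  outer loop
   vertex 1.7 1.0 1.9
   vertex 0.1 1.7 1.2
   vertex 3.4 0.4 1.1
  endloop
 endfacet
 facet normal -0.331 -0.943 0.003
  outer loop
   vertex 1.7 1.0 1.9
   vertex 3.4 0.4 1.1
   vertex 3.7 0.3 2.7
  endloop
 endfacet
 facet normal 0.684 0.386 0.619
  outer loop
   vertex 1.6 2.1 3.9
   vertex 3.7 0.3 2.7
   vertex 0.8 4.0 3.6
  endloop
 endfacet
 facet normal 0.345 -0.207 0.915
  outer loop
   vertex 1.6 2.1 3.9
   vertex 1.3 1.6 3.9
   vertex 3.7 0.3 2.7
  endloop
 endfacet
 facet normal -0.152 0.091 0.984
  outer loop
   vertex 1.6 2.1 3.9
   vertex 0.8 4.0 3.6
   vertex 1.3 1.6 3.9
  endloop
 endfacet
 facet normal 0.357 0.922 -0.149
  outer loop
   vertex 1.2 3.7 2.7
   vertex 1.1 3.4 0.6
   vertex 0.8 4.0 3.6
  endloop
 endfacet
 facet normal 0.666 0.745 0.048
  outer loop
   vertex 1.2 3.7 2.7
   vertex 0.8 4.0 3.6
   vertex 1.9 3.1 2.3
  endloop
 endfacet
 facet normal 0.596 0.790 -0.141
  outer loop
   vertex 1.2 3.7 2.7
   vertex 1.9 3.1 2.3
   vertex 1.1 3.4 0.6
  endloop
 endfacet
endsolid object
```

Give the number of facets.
16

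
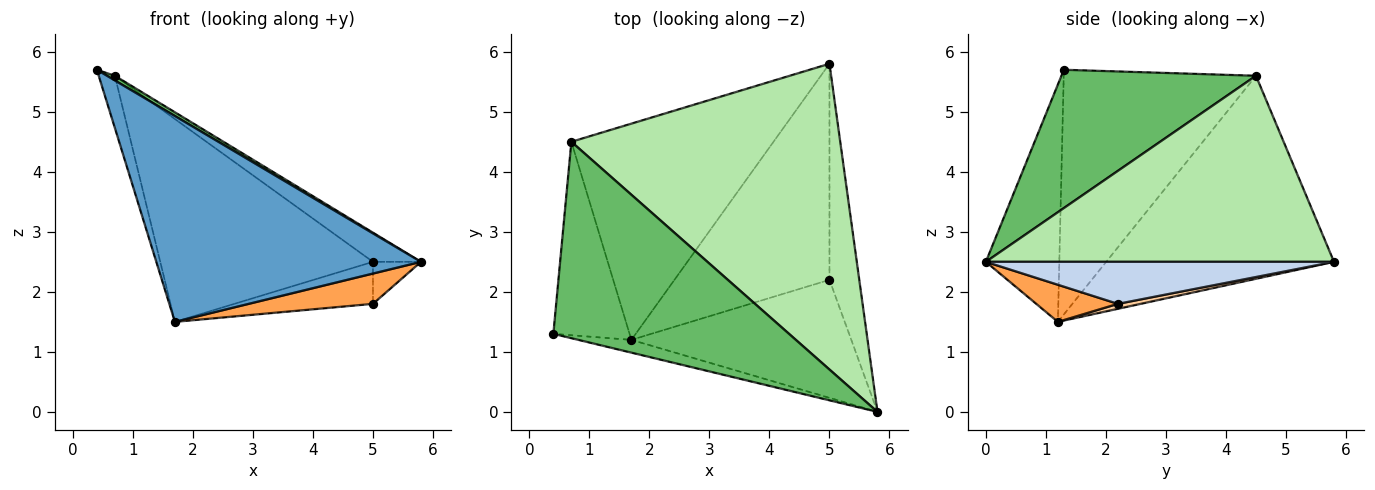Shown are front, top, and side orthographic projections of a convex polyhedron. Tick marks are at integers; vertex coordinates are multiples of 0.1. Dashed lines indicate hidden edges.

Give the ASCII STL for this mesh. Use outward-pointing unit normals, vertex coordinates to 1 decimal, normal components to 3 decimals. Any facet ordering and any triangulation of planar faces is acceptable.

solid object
 facet normal -0.267 -0.962 -0.060
  outer loop
   vertex 1.7 1.2 1.5
   vertex 5.8 0.0 2.5
   vertex 0.4 1.3 5.7
  endloop
 endfacet
 facet normal 0.811 0.112 -0.575
  outer loop
   vertex 5.0 2.2 1.8
   vertex 5.0 5.8 2.5
   vertex 5.8 0.0 2.5
  endloop
 endfacet
 facet normal 0.161 -0.245 -0.956
  outer loop
   vertex 5.0 2.2 1.8
   vertex 5.8 0.0 2.5
   vertex 1.7 1.2 1.5
  endloop
 endfacet
 facet normal 0.031 0.191 -0.981
  outer loop
   vertex 5.0 2.2 1.8
   vertex 1.7 1.2 1.5
   vertex 5.0 5.8 2.5
  endloop
 endfacet
 facet normal 0.506 -0.020 0.862
  outer loop
   vertex 0.7 4.5 5.6
   vertex 0.4 1.3 5.7
   vertex 5.8 0.0 2.5
  endloop
 endfacet
 facet normal 0.567 0.078 0.820
  outer loop
   vertex 0.7 4.5 5.6
   vertex 5.8 0.0 2.5
   vertex 5.0 5.8 2.5
  endloop
 endfacet
 facet normal -0.952 0.080 -0.296
  outer loop
   vertex 0.7 4.5 5.6
   vertex 1.7 1.2 1.5
   vertex 0.4 1.3 5.7
  endloop
 endfacet
 facet normal -0.591 0.552 -0.588
  outer loop
   vertex 0.7 4.5 5.6
   vertex 5.0 5.8 2.5
   vertex 1.7 1.2 1.5
  endloop
 endfacet
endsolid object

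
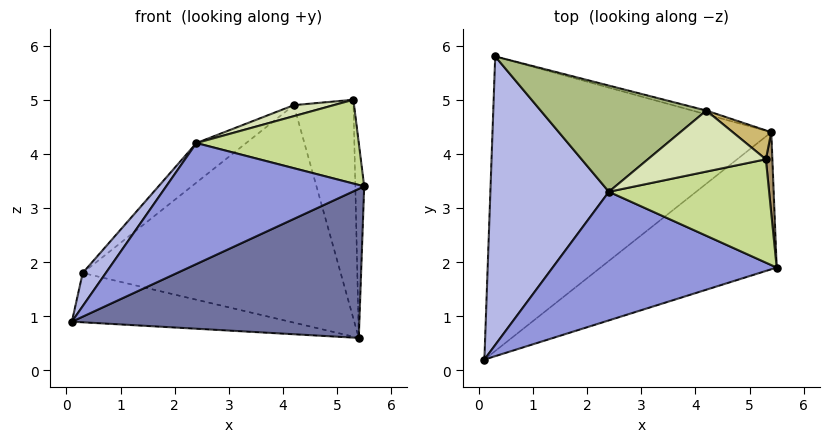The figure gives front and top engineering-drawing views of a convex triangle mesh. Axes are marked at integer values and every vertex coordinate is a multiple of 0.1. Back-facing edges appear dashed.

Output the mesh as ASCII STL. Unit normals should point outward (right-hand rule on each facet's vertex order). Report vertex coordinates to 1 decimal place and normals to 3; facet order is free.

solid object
 facet normal 0.479 -0.646 -0.594
  outer loop
   vertex 5.4 4.4 0.6
   vertex 5.5 1.9 3.4
   vertex 0.1 0.2 0.9
  endloop
 endfacet
 facet normal -0.184 0.162 -0.970
  outer loop
   vertex 5.4 4.4 0.6
   vertex 0.1 0.2 0.9
   vertex 0.3 5.8 1.8
  endloop
 endfacet
 facet normal -0.121 -0.680 0.723
  outer loop
   vertex 2.4 3.3 4.2
   vertex 0.1 0.2 0.9
   vertex 5.5 1.9 3.4
  endloop
 endfacet
 facet normal -0.786 -0.071 0.614
  outer loop
   vertex 2.4 3.3 4.2
   vertex 0.3 5.8 1.8
   vertex 0.1 0.2 0.9
  endloop
 endfacet
 facet normal 0.261 0.965 -0.017
  outer loop
   vertex 4.2 4.8 4.9
   vertex 5.4 4.4 0.6
   vertex 0.3 5.8 1.8
  endloop
 endfacet
 facet normal -0.548 0.292 0.784
  outer loop
   vertex 4.2 4.8 4.9
   vertex 0.3 5.8 1.8
   vertex 2.4 3.3 4.2
  endloop
 endfacet
 facet normal -0.084 -0.628 0.774
  outer loop
   vertex 5.3 3.9 5.0
   vertex 2.4 3.3 4.2
   vertex 5.5 1.9 3.4
  endloop
 endfacet
 facet normal -0.229 -0.173 0.958
  outer loop
   vertex 5.3 3.9 5.0
   vertex 4.2 4.8 4.9
   vertex 2.4 3.3 4.2
  endloop
 endfacet
 facet normal 0.997 0.075 0.031
  outer loop
   vertex 5.3 3.9 5.0
   vertex 5.5 1.9 3.4
   vertex 5.4 4.4 0.6
  endloop
 endfacet
 facet normal 0.624 0.774 0.102
  outer loop
   vertex 5.3 3.9 5.0
   vertex 5.4 4.4 0.6
   vertex 4.2 4.8 4.9
  endloop
 endfacet
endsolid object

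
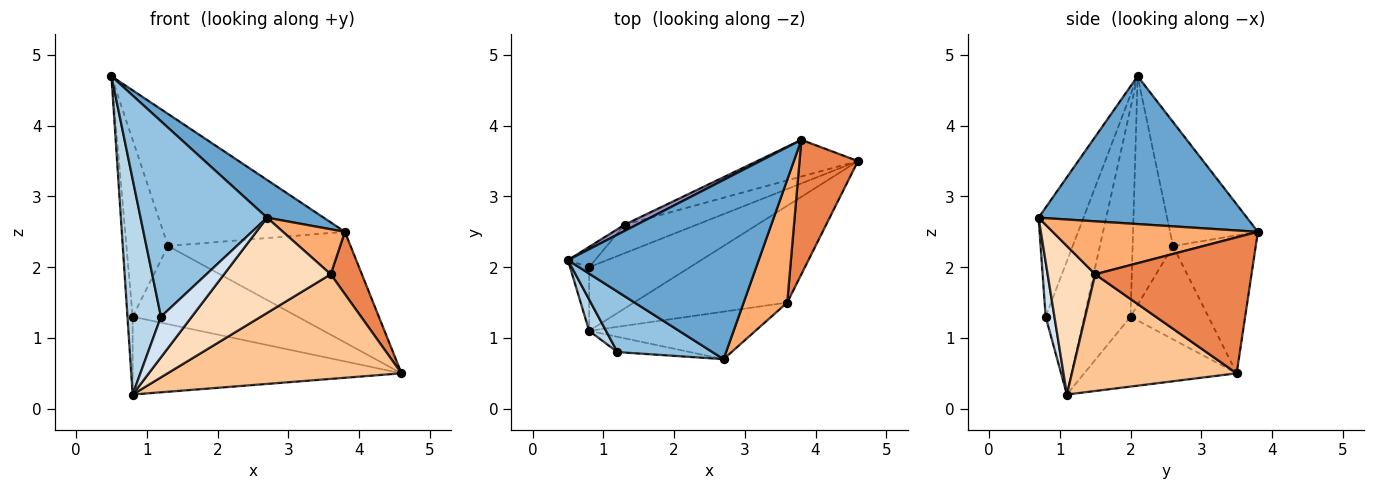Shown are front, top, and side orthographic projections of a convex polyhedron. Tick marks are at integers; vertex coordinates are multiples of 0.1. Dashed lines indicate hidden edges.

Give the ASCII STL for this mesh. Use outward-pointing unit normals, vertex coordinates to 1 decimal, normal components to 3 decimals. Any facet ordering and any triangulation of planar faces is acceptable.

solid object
 facet normal 0.604 -0.164 0.780
  outer loop
   vertex 3.8 3.8 2.5
   vertex 0.5 2.1 4.7
   vertex 2.7 0.7 2.7
  endloop
 endfacet
 facet normal -0.321 -0.905 0.280
  outer loop
   vertex 1.2 0.8 1.3
   vertex 2.7 0.7 2.7
   vertex 0.5 2.1 4.7
  endloop
 endfacet
 facet normal -0.751 -0.653 0.095
  outer loop
   vertex 1.2 0.8 1.3
   vertex 0.5 2.1 4.7
   vertex 0.8 1.1 0.2
  endloop
 endfacet
 facet normal 0.257 -0.904 -0.340
  outer loop
   vertex 1.2 0.8 1.3
   vertex 0.8 1.1 0.2
   vertex 2.7 0.7 2.7
  endloop
 endfacet
 facet normal 0.904 -0.180 0.388
  outer loop
   vertex 3.6 1.5 1.9
   vertex 4.6 3.5 0.5
   vertex 3.8 3.8 2.5
  endloop
 endfacet
 facet normal 0.752 -0.227 0.619
  outer loop
   vertex 3.6 1.5 1.9
   vertex 3.8 3.8 2.5
   vertex 2.7 0.7 2.7
  endloop
 endfacet
 facet normal 0.459 -0.652 -0.603
  outer loop
   vertex 3.6 1.5 1.9
   vertex 0.8 1.1 0.2
   vertex 4.6 3.5 0.5
  endloop
 endfacet
 facet normal 0.370 -0.831 -0.415
  outer loop
   vertex 3.6 1.5 1.9
   vertex 2.7 0.7 2.7
   vertex 0.8 1.1 0.2
  endloop
 endfacet
 facet normal -0.402 0.709 -0.580
  outer loop
   vertex 0.8 2.0 1.3
   vertex 4.6 3.5 0.5
   vertex 0.8 1.1 0.2
  endloop
 endfacet
 facet normal -0.990 0.111 -0.091
  outer loop
   vertex 0.8 2.0 1.3
   vertex 0.8 1.1 0.2
   vertex 0.5 2.1 4.7
  endloop
 endfacet
 facet normal -0.395 0.872 -0.289
  outer loop
   vertex 1.3 2.6 2.3
   vertex 3.8 3.8 2.5
   vertex 4.6 3.5 0.5
  endloop
 endfacet
 facet normal -0.405 0.859 -0.313
  outer loop
   vertex 1.3 2.6 2.3
   vertex 4.6 3.5 0.5
   vertex 0.8 2.0 1.3
  endloop
 endfacet
 facet normal -0.435 0.899 0.042
  outer loop
   vertex 1.3 2.6 2.3
   vertex 0.5 2.1 4.7
   vertex 3.8 3.8 2.5
  endloop
 endfacet
 facet normal -0.694 0.715 -0.082
  outer loop
   vertex 1.3 2.6 2.3
   vertex 0.8 2.0 1.3
   vertex 0.5 2.1 4.7
  endloop
 endfacet
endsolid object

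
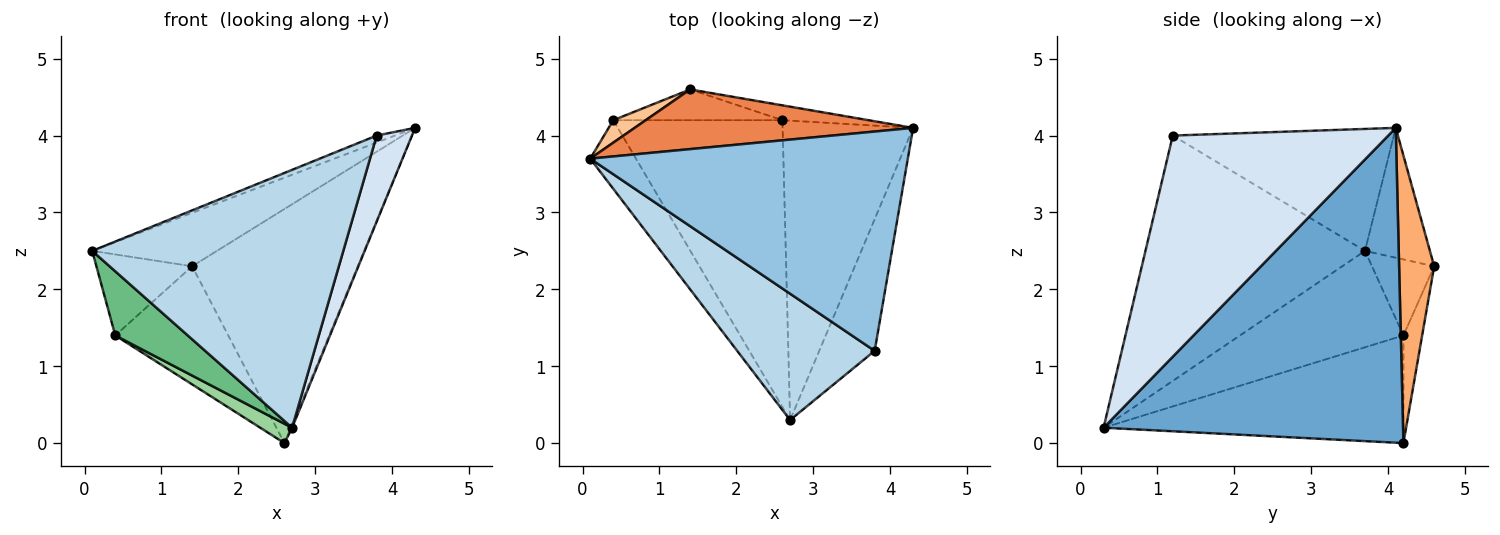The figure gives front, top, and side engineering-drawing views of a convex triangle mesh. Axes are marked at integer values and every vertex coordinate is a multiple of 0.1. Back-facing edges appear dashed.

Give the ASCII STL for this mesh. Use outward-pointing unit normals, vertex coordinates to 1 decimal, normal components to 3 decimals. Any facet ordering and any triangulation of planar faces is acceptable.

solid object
 facet normal 0.924 0.004 -0.383
  outer loop
   vertex 2.6 4.2 0.0
   vertex 4.3 4.1 4.1
   vertex 2.7 0.3 0.2
  endloop
 endfacet
 facet normal -0.358 0.030 0.933
  outer loop
   vertex 3.8 1.2 4.0
   vertex 4.3 4.1 4.1
   vertex 0.1 3.7 2.5
  endloop
 endfacet
 facet normal -0.618 -0.706 0.346
  outer loop
   vertex 3.8 1.2 4.0
   vertex 0.1 3.7 2.5
   vertex 2.7 0.3 0.2
  endloop
 endfacet
 facet normal 0.958 -0.157 -0.240
  outer loop
   vertex 3.8 1.2 4.0
   vertex 2.7 0.3 0.2
   vertex 4.3 4.1 4.1
  endloop
 endfacet
 facet normal -0.328 0.630 0.704
  outer loop
   vertex 1.4 4.6 2.3
   vertex 0.1 3.7 2.5
   vertex 4.3 4.1 4.1
  endloop
 endfacet
 facet normal 0.207 0.976 -0.062
  outer loop
   vertex 1.4 4.6 2.3
   vertex 4.3 4.1 4.1
   vertex 2.6 4.2 0.0
  endloop
 endfacet
 facet normal -0.531 0.817 0.227
  outer loop
   vertex 0.4 4.2 1.4
   vertex 0.1 3.7 2.5
   vertex 1.4 4.6 2.3
  endloop
 endfacet
 facet normal -0.158 0.956 -0.249
  outer loop
   vertex 0.4 4.2 1.4
   vertex 1.4 4.6 2.3
   vertex 2.6 4.2 0.0
  endloop
 endfacet
 facet normal -0.839 -0.372 -0.398
  outer loop
   vertex 0.4 4.2 1.4
   vertex 2.7 0.3 0.2
   vertex 0.1 3.7 2.5
  endloop
 endfacet
 facet normal -0.536 -0.057 -0.842
  outer loop
   vertex 0.4 4.2 1.4
   vertex 2.6 4.2 0.0
   vertex 2.7 0.3 0.2
  endloop
 endfacet
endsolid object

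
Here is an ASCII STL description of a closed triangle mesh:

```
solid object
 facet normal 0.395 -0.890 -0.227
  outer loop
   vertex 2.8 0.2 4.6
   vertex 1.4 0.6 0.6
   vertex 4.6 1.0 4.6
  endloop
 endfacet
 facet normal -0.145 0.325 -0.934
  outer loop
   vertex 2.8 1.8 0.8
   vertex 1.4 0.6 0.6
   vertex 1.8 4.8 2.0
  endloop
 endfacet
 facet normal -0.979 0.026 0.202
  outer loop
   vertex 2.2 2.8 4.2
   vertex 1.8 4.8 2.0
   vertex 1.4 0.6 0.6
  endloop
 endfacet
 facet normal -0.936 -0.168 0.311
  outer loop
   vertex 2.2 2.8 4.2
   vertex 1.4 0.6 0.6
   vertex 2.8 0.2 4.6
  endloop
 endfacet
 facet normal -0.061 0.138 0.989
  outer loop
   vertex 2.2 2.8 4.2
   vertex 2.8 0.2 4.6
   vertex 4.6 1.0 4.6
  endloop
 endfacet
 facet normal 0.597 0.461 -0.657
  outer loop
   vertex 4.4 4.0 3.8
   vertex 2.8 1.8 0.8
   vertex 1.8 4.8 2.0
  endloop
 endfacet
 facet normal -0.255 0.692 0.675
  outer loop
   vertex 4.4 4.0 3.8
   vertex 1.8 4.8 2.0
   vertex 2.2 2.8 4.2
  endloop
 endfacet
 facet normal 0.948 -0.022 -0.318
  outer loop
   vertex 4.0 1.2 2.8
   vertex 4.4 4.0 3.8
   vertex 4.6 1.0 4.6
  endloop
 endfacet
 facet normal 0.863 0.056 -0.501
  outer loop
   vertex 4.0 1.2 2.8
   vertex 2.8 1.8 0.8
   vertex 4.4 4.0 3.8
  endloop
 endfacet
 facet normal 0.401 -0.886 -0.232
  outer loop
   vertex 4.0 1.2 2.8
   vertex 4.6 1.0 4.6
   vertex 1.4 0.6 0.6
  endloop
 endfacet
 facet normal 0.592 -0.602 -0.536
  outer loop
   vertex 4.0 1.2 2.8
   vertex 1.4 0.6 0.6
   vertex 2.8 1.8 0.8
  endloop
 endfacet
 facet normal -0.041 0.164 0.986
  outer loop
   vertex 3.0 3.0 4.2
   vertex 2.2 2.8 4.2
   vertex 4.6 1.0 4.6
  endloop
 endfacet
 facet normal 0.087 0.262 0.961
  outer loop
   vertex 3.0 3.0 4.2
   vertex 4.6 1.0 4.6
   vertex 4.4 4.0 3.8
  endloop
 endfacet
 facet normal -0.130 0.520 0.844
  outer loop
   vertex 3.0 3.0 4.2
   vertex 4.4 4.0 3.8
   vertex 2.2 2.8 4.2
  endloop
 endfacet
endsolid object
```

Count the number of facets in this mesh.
14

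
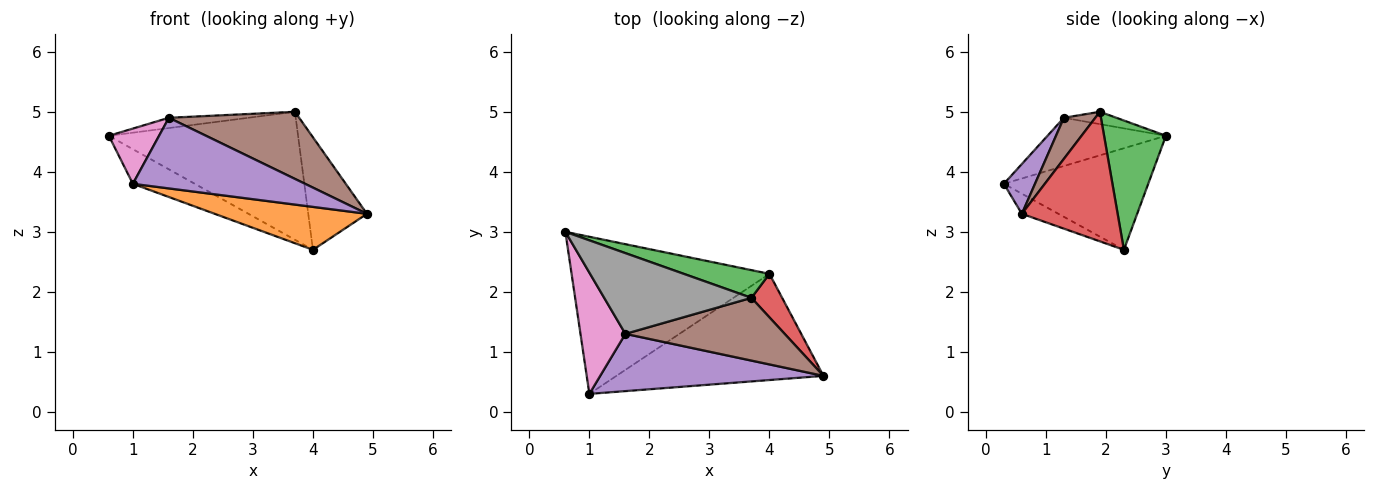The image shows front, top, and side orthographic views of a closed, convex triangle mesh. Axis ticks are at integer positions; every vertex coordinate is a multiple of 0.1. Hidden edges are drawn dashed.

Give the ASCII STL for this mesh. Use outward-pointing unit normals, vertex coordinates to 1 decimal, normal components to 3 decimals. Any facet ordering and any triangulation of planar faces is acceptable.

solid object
 facet normal -0.448 0.192 -0.873
  outer loop
   vertex 4.0 2.3 2.7
   vertex 1.0 0.3 3.8
   vertex 0.6 3.0 4.6
  endloop
 endfacet
 facet normal -0.090 -0.373 -0.923
  outer loop
   vertex 4.0 2.3 2.7
   vertex 4.9 0.6 3.3
   vertex 1.0 0.3 3.8
  endloop
 endfacet
 facet normal 0.304 0.931 0.202
  outer loop
   vertex 3.7 1.9 5.0
   vertex 4.0 2.3 2.7
   vertex 0.6 3.0 4.6
  endloop
 endfacet
 facet normal 0.836 0.512 0.198
  outer loop
   vertex 3.7 1.9 5.0
   vertex 4.9 0.6 3.3
   vertex 4.0 2.3 2.7
  endloop
 endfacet
 facet normal 0.139 -0.769 0.624
  outer loop
   vertex 1.6 1.3 4.9
   vertex 1.0 0.3 3.8
   vertex 4.9 0.6 3.3
  endloop
 endfacet
 facet normal 0.174 -0.719 0.673
  outer loop
   vertex 1.6 1.3 4.9
   vertex 4.9 0.6 3.3
   vertex 3.7 1.9 5.0
  endloop
 endfacet
 facet normal -0.699 -0.296 0.651
  outer loop
   vertex 1.6 1.3 4.9
   vertex 0.6 3.0 4.6
   vertex 1.0 0.3 3.8
  endloop
 endfacet
 facet normal -0.083 0.126 0.989
  outer loop
   vertex 1.6 1.3 4.9
   vertex 3.7 1.9 5.0
   vertex 0.6 3.0 4.6
  endloop
 endfacet
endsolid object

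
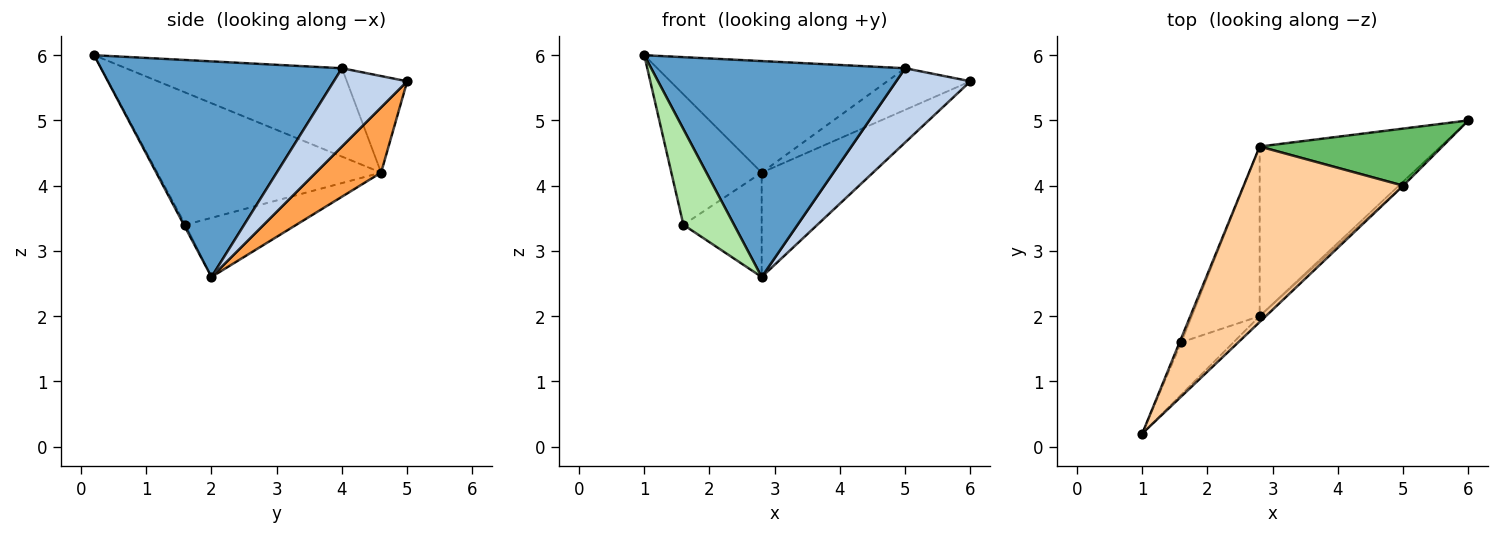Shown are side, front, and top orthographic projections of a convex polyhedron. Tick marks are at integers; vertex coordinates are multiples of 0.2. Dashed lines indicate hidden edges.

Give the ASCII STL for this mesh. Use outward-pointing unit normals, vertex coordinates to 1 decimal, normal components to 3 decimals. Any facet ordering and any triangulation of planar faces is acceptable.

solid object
 facet normal 0.688 -0.725 -0.020
  outer loop
   vertex 5.0 4.0 5.8
   vertex 1.0 0.2 6.0
   vertex 2.8 2.0 2.6
  endloop
 endfacet
 facet normal 0.703 -0.710 -0.039
  outer loop
   vertex 5.0 4.0 5.8
   vertex 2.8 2.0 2.6
   vertex 6.0 5.0 5.6
  endloop
 endfacet
 facet normal 0.294 0.501 -0.814
  outer loop
   vertex 2.8 4.6 4.2
   vertex 6.0 5.0 5.6
   vertex 2.8 2.0 2.6
  endloop
 endfacet
 facet normal -0.423 0.486 0.765
  outer loop
   vertex 2.8 4.6 4.2
   vertex 1.0 0.2 6.0
   vertex 5.0 4.0 5.8
  endloop
 endfacet
 facet normal -0.393 0.542 0.743
  outer loop
   vertex 2.8 4.6 4.2
   vertex 5.0 4.0 5.8
   vertex 6.0 5.0 5.6
  endloop
 endfacet
 facet normal -0.027 -0.878 -0.479
  outer loop
   vertex 1.6 1.6 3.4
   vertex 2.8 2.0 2.6
   vertex 1.0 0.2 6.0
  endloop
 endfacet
 facet normal -0.927 0.374 -0.012
  outer loop
   vertex 1.6 1.6 3.4
   vertex 1.0 0.2 6.0
   vertex 2.8 4.6 4.2
  endloop
 endfacet
 facet normal -0.596 0.421 -0.684
  outer loop
   vertex 1.6 1.6 3.4
   vertex 2.8 4.6 4.2
   vertex 2.8 2.0 2.6
  endloop
 endfacet
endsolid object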